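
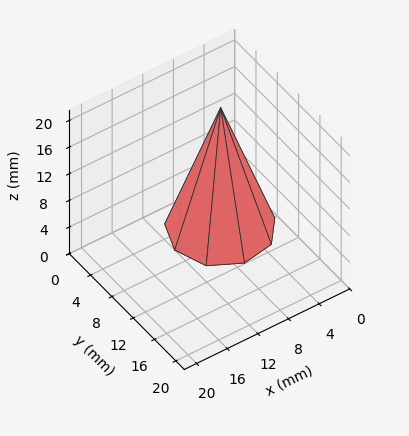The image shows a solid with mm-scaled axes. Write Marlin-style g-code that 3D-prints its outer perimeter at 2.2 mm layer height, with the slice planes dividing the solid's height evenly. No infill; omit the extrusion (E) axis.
Reading the render: the shape is a regular 9-sided pyramid, base circumscribed radius ≈ 6 mm, apex at z ≈ 18 mm (dimensions read to the nearest mm from the axis ticks). For the g-code, the solid's height is divided into equal slices at the stated Δz and each level perimeter traced with G1 moves after a G0 lift.

; perimeter-only toolpath
G21 ; units = mm
G90 ; absolute positioning
G28 ; home
; layer 1
G0 Z2.2
G0 X11.2 Y6.0
G1 X10.0 Y9.4
G1 X6.9 Y11.2
G1 X3.4 Y10.5
G1 X1.1 Y7.8
G1 X1.1 Y4.2
G1 X3.4 Y1.5
G1 X6.9 Y0.8
G1 X10.0 Y2.6
G1 X11.2 Y6.0
; layer 2
G0 Z4.5
G0 X10.5 Y6.0
G1 X9.4 Y8.9
G1 X6.8 Y10.4
G1 X3.8 Y9.9
G1 X1.8 Y7.6
G1 X1.8 Y4.4
G1 X3.8 Y2.1
G1 X6.8 Y1.6
G1 X9.4 Y3.1
G1 X10.5 Y6.0
; layer 3
G0 Z6.8
G0 X9.8 Y6.0
G1 X8.9 Y8.4
G1 X6.6 Y9.7
G1 X4.1 Y9.2
G1 X2.5 Y7.3
G1 X2.5 Y4.7
G1 X4.1 Y2.8
G1 X6.6 Y2.3
G1 X8.9 Y3.6
G1 X9.8 Y6.0
; layer 4
G0 Z9.0
G0 X9.0 Y6.0
G1 X8.3 Y8.0
G1 X6.5 Y8.9
G1 X4.5 Y8.6
G1 X3.2 Y7.0
G1 X3.2 Y5.0
G1 X4.5 Y3.4
G1 X6.5 Y3.0
G1 X8.3 Y4.0
G1 X9.0 Y6.0
; layer 5
G0 Z11.2
G0 X8.2 Y6.0
G1 X7.7 Y7.5
G1 X6.4 Y8.2
G1 X4.9 Y7.9
G1 X3.9 Y6.8
G1 X3.9 Y5.2
G1 X4.9 Y4.0
G1 X6.4 Y3.8
G1 X7.7 Y4.5
G1 X8.2 Y6.0
; layer 6
G0 Z13.5
G0 X7.5 Y6.0
G1 X7.2 Y7.0
G1 X6.2 Y7.5
G1 X5.2 Y7.3
G1 X4.6 Y6.5
G1 X4.6 Y5.5
G1 X5.2 Y4.7
G1 X6.2 Y4.5
G1 X7.2 Y5.0
G1 X7.5 Y6.0
; layer 7
G0 Z15.8
G0 X6.8 Y6.0
G1 X6.6 Y6.5
G1 X6.1 Y6.7
G1 X5.6 Y6.7
G1 X5.3 Y6.3
G1 X5.3 Y5.7
G1 X5.6 Y5.3
G1 X6.1 Y5.3
G1 X6.6 Y5.5
G1 X6.8 Y6.0
M2 ; end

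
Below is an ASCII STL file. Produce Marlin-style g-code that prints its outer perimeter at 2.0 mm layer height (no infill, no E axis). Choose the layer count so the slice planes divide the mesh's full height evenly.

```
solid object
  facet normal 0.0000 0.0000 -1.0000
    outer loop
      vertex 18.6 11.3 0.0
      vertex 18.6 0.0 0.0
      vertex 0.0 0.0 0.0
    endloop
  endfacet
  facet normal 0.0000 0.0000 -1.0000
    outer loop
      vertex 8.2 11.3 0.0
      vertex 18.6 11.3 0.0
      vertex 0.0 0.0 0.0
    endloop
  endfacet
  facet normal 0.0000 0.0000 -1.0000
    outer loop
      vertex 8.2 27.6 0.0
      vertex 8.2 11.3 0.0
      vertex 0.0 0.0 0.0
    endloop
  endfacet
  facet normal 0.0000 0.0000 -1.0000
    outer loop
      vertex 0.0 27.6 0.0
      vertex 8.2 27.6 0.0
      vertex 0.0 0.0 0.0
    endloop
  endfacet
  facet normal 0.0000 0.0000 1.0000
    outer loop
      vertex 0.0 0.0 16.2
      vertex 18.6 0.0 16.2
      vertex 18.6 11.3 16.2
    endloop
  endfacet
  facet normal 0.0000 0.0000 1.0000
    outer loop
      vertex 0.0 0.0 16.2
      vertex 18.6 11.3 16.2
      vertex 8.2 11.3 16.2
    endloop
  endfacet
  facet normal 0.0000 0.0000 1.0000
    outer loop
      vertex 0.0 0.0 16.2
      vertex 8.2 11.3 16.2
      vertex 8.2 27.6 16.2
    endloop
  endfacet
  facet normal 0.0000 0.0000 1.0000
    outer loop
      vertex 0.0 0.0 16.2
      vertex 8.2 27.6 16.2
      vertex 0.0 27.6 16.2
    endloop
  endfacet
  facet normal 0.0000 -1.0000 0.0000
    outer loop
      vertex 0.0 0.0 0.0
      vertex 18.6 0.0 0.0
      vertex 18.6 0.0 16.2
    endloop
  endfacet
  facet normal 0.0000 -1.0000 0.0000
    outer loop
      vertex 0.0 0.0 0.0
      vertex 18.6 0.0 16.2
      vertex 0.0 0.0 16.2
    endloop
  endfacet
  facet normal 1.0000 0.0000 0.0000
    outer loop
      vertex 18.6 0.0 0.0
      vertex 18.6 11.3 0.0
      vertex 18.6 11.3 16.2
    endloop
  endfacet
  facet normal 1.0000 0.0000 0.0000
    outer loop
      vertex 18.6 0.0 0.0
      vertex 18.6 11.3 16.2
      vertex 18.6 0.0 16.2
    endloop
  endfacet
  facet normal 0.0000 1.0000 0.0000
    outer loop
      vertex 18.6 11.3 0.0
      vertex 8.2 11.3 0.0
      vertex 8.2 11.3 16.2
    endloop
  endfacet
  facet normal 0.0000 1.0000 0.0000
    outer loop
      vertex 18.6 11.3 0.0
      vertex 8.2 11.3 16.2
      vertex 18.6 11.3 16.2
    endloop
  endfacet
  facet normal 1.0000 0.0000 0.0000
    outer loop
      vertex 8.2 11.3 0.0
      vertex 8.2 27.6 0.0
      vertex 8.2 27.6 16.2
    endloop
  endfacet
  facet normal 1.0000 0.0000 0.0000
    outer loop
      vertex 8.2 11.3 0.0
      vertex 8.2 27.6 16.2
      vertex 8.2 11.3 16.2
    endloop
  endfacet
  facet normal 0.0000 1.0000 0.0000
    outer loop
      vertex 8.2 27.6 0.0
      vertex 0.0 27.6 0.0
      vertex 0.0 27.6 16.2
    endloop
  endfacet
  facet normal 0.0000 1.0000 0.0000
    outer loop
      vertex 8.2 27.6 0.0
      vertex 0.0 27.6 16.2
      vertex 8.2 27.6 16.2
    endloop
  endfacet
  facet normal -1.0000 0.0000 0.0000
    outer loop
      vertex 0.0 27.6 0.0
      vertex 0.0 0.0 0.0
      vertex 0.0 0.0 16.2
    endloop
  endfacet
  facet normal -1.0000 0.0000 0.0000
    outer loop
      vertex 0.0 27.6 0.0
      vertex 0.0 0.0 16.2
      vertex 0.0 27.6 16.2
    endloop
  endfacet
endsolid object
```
; perimeter-only toolpath
G21 ; units = mm
G90 ; absolute positioning
G28 ; home
; layer 1
G0 Z2.0
G0 X0.0 Y0.0
G1 X18.6 Y0.0
G1 X18.6 Y11.3
G1 X8.2 Y11.3
G1 X8.2 Y27.6
G1 X0.0 Y27.6
G1 X0.0 Y0.0
; layer 2
G0 Z4.0
G0 X0.0 Y0.0
G1 X18.6 Y0.0
G1 X18.6 Y11.3
G1 X8.2 Y11.3
G1 X8.2 Y27.6
G1 X0.0 Y27.6
G1 X0.0 Y0.0
; layer 3
G0 Z6.1
G0 X0.0 Y0.0
G1 X18.6 Y0.0
G1 X18.6 Y11.3
G1 X8.2 Y11.3
G1 X8.2 Y27.6
G1 X0.0 Y27.6
G1 X0.0 Y0.0
; layer 4
G0 Z8.1
G0 X0.0 Y0.0
G1 X18.6 Y0.0
G1 X18.6 Y11.3
G1 X8.2 Y11.3
G1 X8.2 Y27.6
G1 X0.0 Y27.6
G1 X0.0 Y0.0
; layer 5
G0 Z10.1
G0 X0.0 Y0.0
G1 X18.6 Y0.0
G1 X18.6 Y11.3
G1 X8.2 Y11.3
G1 X8.2 Y27.6
G1 X0.0 Y27.6
G1 X0.0 Y0.0
; layer 6
G0 Z12.1
G0 X0.0 Y0.0
G1 X18.6 Y0.0
G1 X18.6 Y11.3
G1 X8.2 Y11.3
G1 X8.2 Y27.6
G1 X0.0 Y27.6
G1 X0.0 Y0.0
; layer 7
G0 Z14.2
G0 X0.0 Y0.0
G1 X18.6 Y0.0
G1 X18.6 Y11.3
G1 X8.2 Y11.3
G1 X8.2 Y27.6
G1 X0.0 Y27.6
G1 X0.0 Y0.0
; layer 8
G0 Z16.2
G0 X0.0 Y0.0
G1 X18.6 Y0.0
G1 X18.6 Y11.3
G1 X8.2 Y11.3
G1 X8.2 Y27.6
G1 X0.0 Y27.6
G1 X0.0 Y0.0
M2 ; end

The solid is an L-shaped prism: outer 18.6 × 27.6 mm, arm thicknesses ≈ 11.3 mm (horizontal) and 8.2 mm (vertical), extruded 16.2 mm in z. Slicing at Δz = 2.0 mm — 8 equal slices spanning the solid's height, so layer i sits at z = i·h/8 — gives 8 non-empty perimeters. Each is a 6-segment closed polygon; G0 lifts to the layer z and rapids to the start vertex, then G1 traces the edges.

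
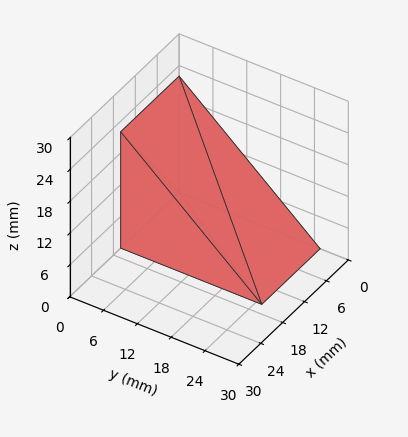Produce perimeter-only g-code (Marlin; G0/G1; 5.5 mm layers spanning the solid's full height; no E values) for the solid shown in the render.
Reading the render: the shape is a wedge (ramp): 16 × 25 mm base, rising to 22 mm along the y=0 edge and sloping linearly to z=0 at y=25 (dimensions read to the nearest mm from the axis ticks). For the g-code, the solid's height is divided into equal slices at the stated Δz and each level perimeter traced with G1 moves after a G0 lift.

; perimeter-only toolpath
G21 ; units = mm
G90 ; absolute positioning
G28 ; home
; layer 1
G0 Z5.5
G0 X0.0 Y0.0
G1 X16.0 Y0.0
G1 X16.0 Y18.8
G1 X0.0 Y18.8
G1 X0.0 Y0.0
; layer 2
G0 Z11.0
G0 X0.0 Y0.0
G1 X16.0 Y0.0
G1 X16.0 Y12.5
G1 X0.0 Y12.5
G1 X0.0 Y0.0
; layer 3
G0 Z16.5
G0 X0.0 Y0.0
G1 X16.0 Y0.0
G1 X16.0 Y6.2
G1 X0.0 Y6.2
G1 X0.0 Y0.0
M2 ; end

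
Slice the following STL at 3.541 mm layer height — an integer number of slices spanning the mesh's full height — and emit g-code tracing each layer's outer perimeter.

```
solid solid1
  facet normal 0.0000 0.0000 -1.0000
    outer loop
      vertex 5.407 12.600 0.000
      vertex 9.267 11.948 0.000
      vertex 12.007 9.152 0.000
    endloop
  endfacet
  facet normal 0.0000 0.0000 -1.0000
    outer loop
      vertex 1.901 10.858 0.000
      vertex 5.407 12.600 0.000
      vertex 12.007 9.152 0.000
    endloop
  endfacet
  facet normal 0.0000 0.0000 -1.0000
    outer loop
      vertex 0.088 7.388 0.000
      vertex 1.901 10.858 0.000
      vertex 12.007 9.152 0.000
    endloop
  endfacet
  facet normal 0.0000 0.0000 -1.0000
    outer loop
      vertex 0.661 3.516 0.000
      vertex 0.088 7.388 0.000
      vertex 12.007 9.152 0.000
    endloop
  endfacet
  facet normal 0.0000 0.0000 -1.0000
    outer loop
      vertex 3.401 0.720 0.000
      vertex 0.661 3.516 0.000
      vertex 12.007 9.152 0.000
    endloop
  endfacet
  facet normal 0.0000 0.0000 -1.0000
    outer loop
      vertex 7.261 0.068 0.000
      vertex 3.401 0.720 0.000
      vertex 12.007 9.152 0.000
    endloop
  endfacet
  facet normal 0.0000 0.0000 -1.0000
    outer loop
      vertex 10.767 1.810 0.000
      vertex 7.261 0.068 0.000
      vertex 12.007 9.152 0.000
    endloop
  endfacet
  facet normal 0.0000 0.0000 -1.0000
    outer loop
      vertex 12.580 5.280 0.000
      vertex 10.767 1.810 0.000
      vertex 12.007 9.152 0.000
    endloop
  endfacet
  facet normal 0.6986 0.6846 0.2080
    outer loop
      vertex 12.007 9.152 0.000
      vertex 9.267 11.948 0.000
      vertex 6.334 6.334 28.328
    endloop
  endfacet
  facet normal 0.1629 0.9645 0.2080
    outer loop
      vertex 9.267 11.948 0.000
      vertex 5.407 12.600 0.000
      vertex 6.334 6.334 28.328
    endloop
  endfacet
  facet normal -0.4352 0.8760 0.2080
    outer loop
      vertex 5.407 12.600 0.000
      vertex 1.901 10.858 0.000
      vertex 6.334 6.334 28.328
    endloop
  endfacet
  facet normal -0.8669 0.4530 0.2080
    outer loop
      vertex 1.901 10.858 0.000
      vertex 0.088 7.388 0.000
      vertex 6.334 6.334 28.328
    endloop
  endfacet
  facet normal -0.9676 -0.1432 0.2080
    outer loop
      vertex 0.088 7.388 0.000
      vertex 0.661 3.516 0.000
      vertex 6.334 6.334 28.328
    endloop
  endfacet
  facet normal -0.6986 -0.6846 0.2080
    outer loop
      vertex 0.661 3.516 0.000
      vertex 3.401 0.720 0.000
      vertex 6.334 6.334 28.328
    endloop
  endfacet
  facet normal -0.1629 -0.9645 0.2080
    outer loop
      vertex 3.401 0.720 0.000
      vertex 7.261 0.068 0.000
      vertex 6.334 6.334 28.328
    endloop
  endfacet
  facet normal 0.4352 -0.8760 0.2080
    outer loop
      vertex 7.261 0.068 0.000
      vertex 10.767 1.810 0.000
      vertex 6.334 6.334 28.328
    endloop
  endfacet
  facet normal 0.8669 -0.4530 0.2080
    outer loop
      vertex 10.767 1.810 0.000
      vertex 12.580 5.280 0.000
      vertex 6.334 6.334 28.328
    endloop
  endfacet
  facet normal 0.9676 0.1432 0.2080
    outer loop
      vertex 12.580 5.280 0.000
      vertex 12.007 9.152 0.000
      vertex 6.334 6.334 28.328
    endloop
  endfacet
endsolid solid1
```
; perimeter-only toolpath
G21 ; units = mm
G90 ; absolute positioning
G28 ; home
; layer 1
G0 Z3.541
G0 X11.298 Y8.800
G1 X8.900 Y11.246
G1 X5.523 Y11.817
G1 X2.455 Y10.293
G1 X0.869 Y7.256
G1 X1.370 Y3.868
G1 X3.768 Y1.422
G1 X7.145 Y0.851
G1 X10.213 Y2.375
G1 X11.799 Y5.412
G1 X11.298 Y8.800
; layer 2
G0 Z7.082
G0 X10.589 Y8.447
G1 X8.534 Y10.544
G1 X5.639 Y11.034
G1 X3.009 Y9.727
G1 X1.649 Y7.125
G1 X2.079 Y4.220
G1 X4.134 Y2.123
G1 X7.029 Y1.634
G1 X9.659 Y2.941
G1 X11.018 Y5.543
G1 X10.589 Y8.447
; layer 3
G0 Z10.623
G0 X9.880 Y8.095
G1 X8.167 Y9.843
G1 X5.755 Y10.250
G1 X3.563 Y9.162
G1 X2.430 Y6.993
G1 X2.788 Y4.573
G1 X4.501 Y2.825
G1 X6.913 Y2.418
G1 X9.105 Y3.506
G1 X10.238 Y5.675
G1 X9.880 Y8.095
; layer 4
G0 Z14.164
G0 X9.171 Y7.743
G1 X7.800 Y9.141
G1 X5.870 Y9.467
G1 X4.117 Y8.596
G1 X3.211 Y6.861
G1 X3.497 Y4.925
G1 X4.867 Y3.527
G1 X6.797 Y3.201
G1 X8.550 Y4.072
G1 X9.457 Y5.807
G1 X9.171 Y7.743
; layer 5
G0 Z17.705
G0 X8.461 Y7.391
G1 X7.434 Y8.439
G1 X5.986 Y8.684
G1 X4.672 Y8.030
G1 X3.992 Y6.729
G1 X4.207 Y5.277
G1 X5.234 Y4.229
G1 X6.682 Y3.984
G1 X7.996 Y4.637
G1 X8.676 Y5.939
G1 X8.461 Y7.391
; layer 6
G0 Z21.246
G0 X7.752 Y7.038
G1 X7.067 Y7.737
G1 X6.102 Y7.900
G1 X5.226 Y7.465
G1 X4.772 Y6.598
G1 X4.916 Y5.630
G1 X5.601 Y4.930
G1 X6.566 Y4.768
G1 X7.442 Y5.203
G1 X7.896 Y6.071
G1 X7.752 Y7.038
; layer 7
G0 Z24.787
G0 X7.043 Y6.686
G1 X6.701 Y7.036
G1 X6.218 Y7.117
G1 X5.780 Y6.899
G1 X5.553 Y6.466
G1 X5.625 Y5.982
G1 X5.967 Y5.632
G1 X6.450 Y5.551
G1 X6.888 Y5.768
G1 X7.115 Y6.202
G1 X7.043 Y6.686
M2 ; end

The solid is a regular 10-sided pyramid, base circumscribed radius ≈ 6.33 mm, apex at z ≈ 28.3 mm. Slicing at Δz = 3.541 mm — 8 equal slices spanning the solid's height, so layer i sits at z = i·h/8 — gives 7 non-empty perimeters. Each is a 10-segment closed polygon; G0 lifts to the layer z and rapids to the start vertex, then G1 traces the edges. The cross-section shrinks linearly with z (the slice at the apex is degenerate and omitted).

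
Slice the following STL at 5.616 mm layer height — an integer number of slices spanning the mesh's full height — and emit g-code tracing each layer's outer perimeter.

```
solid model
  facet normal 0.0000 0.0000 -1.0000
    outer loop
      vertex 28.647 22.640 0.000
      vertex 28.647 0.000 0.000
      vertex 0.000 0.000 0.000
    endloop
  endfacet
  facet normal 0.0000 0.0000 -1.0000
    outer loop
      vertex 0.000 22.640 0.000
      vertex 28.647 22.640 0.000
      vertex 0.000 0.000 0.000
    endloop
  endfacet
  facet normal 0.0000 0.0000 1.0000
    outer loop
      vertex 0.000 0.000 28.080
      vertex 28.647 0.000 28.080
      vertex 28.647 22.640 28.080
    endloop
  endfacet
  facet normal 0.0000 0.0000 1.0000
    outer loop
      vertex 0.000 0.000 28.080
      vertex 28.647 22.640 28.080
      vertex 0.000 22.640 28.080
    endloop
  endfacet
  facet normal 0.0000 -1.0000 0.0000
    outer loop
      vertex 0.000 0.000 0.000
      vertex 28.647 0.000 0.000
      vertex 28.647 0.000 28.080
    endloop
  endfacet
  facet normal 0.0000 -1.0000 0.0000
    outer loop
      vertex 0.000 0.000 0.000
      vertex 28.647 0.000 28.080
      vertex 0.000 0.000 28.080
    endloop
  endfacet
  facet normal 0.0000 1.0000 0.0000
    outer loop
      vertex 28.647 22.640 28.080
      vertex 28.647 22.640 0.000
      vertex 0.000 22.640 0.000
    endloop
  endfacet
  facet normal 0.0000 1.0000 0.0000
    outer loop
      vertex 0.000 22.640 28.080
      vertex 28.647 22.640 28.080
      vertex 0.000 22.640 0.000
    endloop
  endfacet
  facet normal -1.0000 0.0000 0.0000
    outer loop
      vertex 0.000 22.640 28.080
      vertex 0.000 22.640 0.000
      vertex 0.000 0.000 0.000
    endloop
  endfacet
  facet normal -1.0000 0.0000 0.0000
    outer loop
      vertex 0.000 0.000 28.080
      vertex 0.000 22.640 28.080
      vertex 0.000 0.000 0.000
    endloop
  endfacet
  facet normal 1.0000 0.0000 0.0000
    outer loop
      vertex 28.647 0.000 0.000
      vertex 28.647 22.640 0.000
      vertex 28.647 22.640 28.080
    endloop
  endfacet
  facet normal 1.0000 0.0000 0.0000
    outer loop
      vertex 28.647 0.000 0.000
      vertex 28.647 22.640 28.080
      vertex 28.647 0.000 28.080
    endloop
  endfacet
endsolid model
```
; perimeter-only toolpath
G21 ; units = mm
G90 ; absolute positioning
G28 ; home
; layer 1
G0 Z5.616
G0 X0.000 Y0.000
G1 X28.647 Y0.000
G1 X28.647 Y22.640
G1 X0.000 Y22.640
G1 X0.000 Y0.000
; layer 2
G0 Z11.232
G0 X0.000 Y0.000
G1 X28.647 Y0.000
G1 X28.647 Y22.640
G1 X0.000 Y22.640
G1 X0.000 Y0.000
; layer 3
G0 Z16.848
G0 X0.000 Y0.000
G1 X28.647 Y0.000
G1 X28.647 Y22.640
G1 X0.000 Y22.640
G1 X0.000 Y0.000
; layer 4
G0 Z22.464
G0 X0.000 Y0.000
G1 X28.647 Y0.000
G1 X28.647 Y22.640
G1 X0.000 Y22.640
G1 X0.000 Y0.000
; layer 5
G0 Z28.080
G0 X0.000 Y0.000
G1 X28.647 Y0.000
G1 X28.647 Y22.640
G1 X0.000 Y22.640
G1 X0.000 Y0.000
M2 ; end

The solid is a rectangular box, roughly 28.6 × 22.6 mm footprint and 28.1 mm tall. Slicing at Δz = 5.616 mm — 5 equal slices spanning the solid's height, so layer i sits at z = i·h/5 — gives 5 non-empty perimeters. Each is a 4-segment closed polygon; G0 lifts to the layer z and rapids to the start vertex, then G1 traces the edges.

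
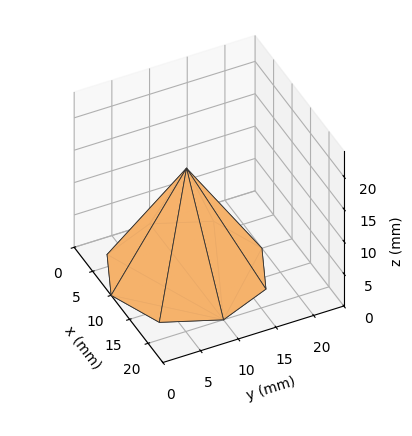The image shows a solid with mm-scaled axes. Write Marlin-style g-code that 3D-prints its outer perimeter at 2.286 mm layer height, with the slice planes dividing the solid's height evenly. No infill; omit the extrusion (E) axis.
Reading the render: the shape is a regular 8-sided pyramid, base circumscribed radius ≈ 10 mm, apex at z ≈ 16 mm (dimensions read to the nearest mm from the axis ticks). For the g-code, the solid's height is divided into equal slices at the stated Δz and each level perimeter traced with G1 moves after a G0 lift.

; perimeter-only toolpath
G21 ; units = mm
G90 ; absolute positioning
G28 ; home
; layer 1
G0 Z2.286
G0 X18.571 Y10.000
G1 X16.061 Y16.061
G1 X10.000 Y18.571
G1 X3.939 Y16.061
G1 X1.429 Y10.000
G1 X3.939 Y3.939
G1 X10.000 Y1.429
G1 X16.061 Y3.939
G1 X18.571 Y10.000
; layer 2
G0 Z4.571
G0 X17.143 Y10.000
G1 X15.051 Y15.051
G1 X10.000 Y17.143
G1 X4.949 Y15.051
G1 X2.857 Y10.000
G1 X4.949 Y4.949
G1 X10.000 Y2.857
G1 X15.051 Y4.949
G1 X17.143 Y10.000
; layer 3
G0 Z6.857
G0 X15.714 Y10.000
G1 X14.041 Y14.041
G1 X10.000 Y15.714
G1 X5.959 Y14.041
G1 X4.286 Y10.000
G1 X5.959 Y5.959
G1 X10.000 Y4.286
G1 X14.041 Y5.959
G1 X15.714 Y10.000
; layer 4
G0 Z9.143
G0 X14.286 Y10.000
G1 X13.030 Y13.030
G1 X10.000 Y14.286
G1 X6.970 Y13.030
G1 X5.714 Y10.000
G1 X6.970 Y6.970
G1 X10.000 Y5.714
G1 X13.030 Y6.970
G1 X14.286 Y10.000
; layer 5
G0 Z11.429
G0 X12.857 Y10.000
G1 X12.020 Y12.020
G1 X10.000 Y12.857
G1 X7.980 Y12.020
G1 X7.143 Y10.000
G1 X7.980 Y7.980
G1 X10.000 Y7.143
G1 X12.020 Y7.980
G1 X12.857 Y10.000
; layer 6
G0 Z13.714
G0 X11.429 Y10.000
G1 X11.010 Y11.010
G1 X10.000 Y11.429
G1 X8.990 Y11.010
G1 X8.571 Y10.000
G1 X8.990 Y8.990
G1 X10.000 Y8.571
G1 X11.010 Y8.990
G1 X11.429 Y10.000
M2 ; end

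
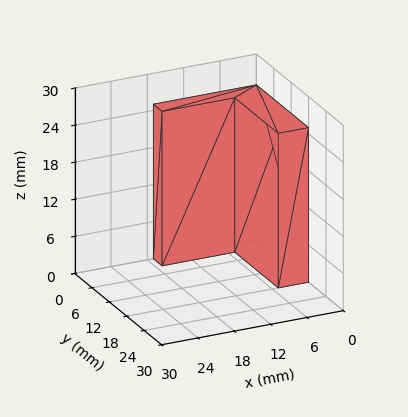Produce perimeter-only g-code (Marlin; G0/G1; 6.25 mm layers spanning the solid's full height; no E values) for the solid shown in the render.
Reading the render: the shape is an L-shaped prism: outer 17 × 18 mm, arm thicknesses ≈ 3 mm (horizontal) and 5 mm (vertical), extruded 25 mm in z (dimensions read to the nearest mm from the axis ticks). For the g-code, the solid's height is divided into equal slices at the stated Δz and each level perimeter traced with G1 moves after a G0 lift.

; perimeter-only toolpath
G21 ; units = mm
G90 ; absolute positioning
G28 ; home
; layer 1
G0 Z6.25
G0 X0.00 Y0.00
G1 X17.00 Y0.00
G1 X17.00 Y3.00
G1 X5.00 Y3.00
G1 X5.00 Y18.00
G1 X0.00 Y18.00
G1 X0.00 Y0.00
; layer 2
G0 Z12.50
G0 X0.00 Y0.00
G1 X17.00 Y0.00
G1 X17.00 Y3.00
G1 X5.00 Y3.00
G1 X5.00 Y18.00
G1 X0.00 Y18.00
G1 X0.00 Y0.00
; layer 3
G0 Z18.75
G0 X0.00 Y0.00
G1 X17.00 Y0.00
G1 X17.00 Y3.00
G1 X5.00 Y3.00
G1 X5.00 Y18.00
G1 X0.00 Y18.00
G1 X0.00 Y0.00
; layer 4
G0 Z25.00
G0 X0.00 Y0.00
G1 X17.00 Y0.00
G1 X17.00 Y3.00
G1 X5.00 Y3.00
G1 X5.00 Y18.00
G1 X0.00 Y18.00
G1 X0.00 Y0.00
M2 ; end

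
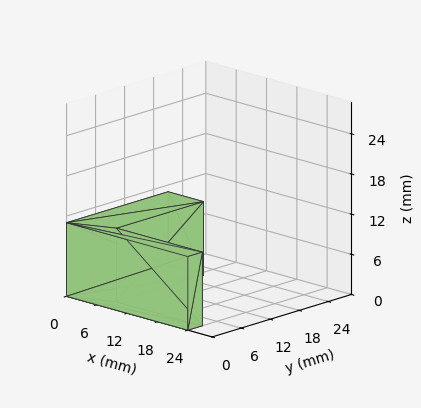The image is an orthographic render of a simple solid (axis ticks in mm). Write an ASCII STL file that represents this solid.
Reading the render: the shape is an L-shaped prism: outer 24 × 21 mm, arm thicknesses ≈ 3 mm (horizontal) and 7 mm (vertical), extruded 11 mm in z (dimensions read to the nearest mm from the axis ticks). For the STL, each face is triangulated and given an outward normal.

solid part
  facet normal 0.0000 0.0000 -1.0000
    outer loop
      vertex 24.0 3.0 0.0
      vertex 24.0 0.0 0.0
      vertex 0.0 0.0 0.0
    endloop
  endfacet
  facet normal 0.0000 0.0000 -1.0000
    outer loop
      vertex 7.0 3.0 0.0
      vertex 24.0 3.0 0.0
      vertex 0.0 0.0 0.0
    endloop
  endfacet
  facet normal 0.0000 0.0000 -1.0000
    outer loop
      vertex 7.0 21.0 0.0
      vertex 7.0 3.0 0.0
      vertex 0.0 0.0 0.0
    endloop
  endfacet
  facet normal 0.0000 0.0000 -1.0000
    outer loop
      vertex 0.0 21.0 0.0
      vertex 7.0 21.0 0.0
      vertex 0.0 0.0 0.0
    endloop
  endfacet
  facet normal 0.0000 0.0000 1.0000
    outer loop
      vertex 0.0 0.0 11.0
      vertex 24.0 0.0 11.0
      vertex 24.0 3.0 11.0
    endloop
  endfacet
  facet normal 0.0000 0.0000 1.0000
    outer loop
      vertex 0.0 0.0 11.0
      vertex 24.0 3.0 11.0
      vertex 7.0 3.0 11.0
    endloop
  endfacet
  facet normal 0.0000 0.0000 1.0000
    outer loop
      vertex 0.0 0.0 11.0
      vertex 7.0 3.0 11.0
      vertex 7.0 21.0 11.0
    endloop
  endfacet
  facet normal 0.0000 0.0000 1.0000
    outer loop
      vertex 0.0 0.0 11.0
      vertex 7.0 21.0 11.0
      vertex 0.0 21.0 11.0
    endloop
  endfacet
  facet normal 0.0000 -1.0000 0.0000
    outer loop
      vertex 0.0 0.0 0.0
      vertex 24.0 0.0 0.0
      vertex 24.0 0.0 11.0
    endloop
  endfacet
  facet normal 0.0000 -1.0000 0.0000
    outer loop
      vertex 0.0 0.0 0.0
      vertex 24.0 0.0 11.0
      vertex 0.0 0.0 11.0
    endloop
  endfacet
  facet normal 1.0000 0.0000 0.0000
    outer loop
      vertex 24.0 0.0 0.0
      vertex 24.0 3.0 0.0
      vertex 24.0 3.0 11.0
    endloop
  endfacet
  facet normal 1.0000 0.0000 0.0000
    outer loop
      vertex 24.0 0.0 0.0
      vertex 24.0 3.0 11.0
      vertex 24.0 0.0 11.0
    endloop
  endfacet
  facet normal 0.0000 1.0000 0.0000
    outer loop
      vertex 24.0 3.0 0.0
      vertex 7.0 3.0 0.0
      vertex 7.0 3.0 11.0
    endloop
  endfacet
  facet normal 0.0000 1.0000 0.0000
    outer loop
      vertex 24.0 3.0 0.0
      vertex 7.0 3.0 11.0
      vertex 24.0 3.0 11.0
    endloop
  endfacet
  facet normal 1.0000 0.0000 0.0000
    outer loop
      vertex 7.0 3.0 0.0
      vertex 7.0 21.0 0.0
      vertex 7.0 21.0 11.0
    endloop
  endfacet
  facet normal 1.0000 0.0000 0.0000
    outer loop
      vertex 7.0 3.0 0.0
      vertex 7.0 21.0 11.0
      vertex 7.0 3.0 11.0
    endloop
  endfacet
  facet normal 0.0000 1.0000 0.0000
    outer loop
      vertex 7.0 21.0 0.0
      vertex 0.0 21.0 0.0
      vertex 0.0 21.0 11.0
    endloop
  endfacet
  facet normal 0.0000 1.0000 0.0000
    outer loop
      vertex 7.0 21.0 0.0
      vertex 0.0 21.0 11.0
      vertex 7.0 21.0 11.0
    endloop
  endfacet
  facet normal -1.0000 0.0000 0.0000
    outer loop
      vertex 0.0 21.0 0.0
      vertex 0.0 0.0 0.0
      vertex 0.0 0.0 11.0
    endloop
  endfacet
  facet normal -1.0000 0.0000 0.0000
    outer loop
      vertex 0.0 21.0 0.0
      vertex 0.0 0.0 11.0
      vertex 0.0 21.0 11.0
    endloop
  endfacet
endsolid part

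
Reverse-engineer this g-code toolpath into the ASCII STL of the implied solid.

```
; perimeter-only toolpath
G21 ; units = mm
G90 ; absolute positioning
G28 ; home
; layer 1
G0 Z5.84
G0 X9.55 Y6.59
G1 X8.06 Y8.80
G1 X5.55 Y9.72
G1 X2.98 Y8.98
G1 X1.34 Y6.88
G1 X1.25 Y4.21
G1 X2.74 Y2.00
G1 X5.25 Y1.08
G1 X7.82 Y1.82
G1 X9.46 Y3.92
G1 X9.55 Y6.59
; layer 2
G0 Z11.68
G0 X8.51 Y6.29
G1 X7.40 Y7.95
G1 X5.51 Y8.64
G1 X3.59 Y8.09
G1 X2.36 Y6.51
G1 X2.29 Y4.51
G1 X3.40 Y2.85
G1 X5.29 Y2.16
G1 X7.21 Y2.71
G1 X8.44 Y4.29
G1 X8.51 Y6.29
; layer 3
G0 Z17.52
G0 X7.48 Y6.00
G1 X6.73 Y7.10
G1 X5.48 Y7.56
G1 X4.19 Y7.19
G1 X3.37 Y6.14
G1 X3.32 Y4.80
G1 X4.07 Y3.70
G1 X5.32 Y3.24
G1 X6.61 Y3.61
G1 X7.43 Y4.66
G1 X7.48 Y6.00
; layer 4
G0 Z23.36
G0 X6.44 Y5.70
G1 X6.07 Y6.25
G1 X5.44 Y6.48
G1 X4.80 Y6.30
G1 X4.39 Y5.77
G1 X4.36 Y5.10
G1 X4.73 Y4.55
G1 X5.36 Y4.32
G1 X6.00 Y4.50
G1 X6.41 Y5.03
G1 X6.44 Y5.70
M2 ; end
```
solid part
  facet normal 0.0000 0.0000 -1.0000
    outer loop
      vertex 5.59 10.80 0.00
      vertex 8.73 9.65 0.00
      vertex 10.59 6.89 0.00
    endloop
  endfacet
  facet normal 0.0000 0.0000 -1.0000
    outer loop
      vertex 2.38 9.88 0.00
      vertex 5.59 10.80 0.00
      vertex 10.59 6.89 0.00
    endloop
  endfacet
  facet normal 0.0000 0.0000 -1.0000
    outer loop
      vertex 0.33 7.25 0.00
      vertex 2.38 9.88 0.00
      vertex 10.59 6.89 0.00
    endloop
  endfacet
  facet normal 0.0000 0.0000 -1.0000
    outer loop
      vertex 0.21 3.91 0.00
      vertex 0.33 7.25 0.00
      vertex 10.59 6.89 0.00
    endloop
  endfacet
  facet normal 0.0000 0.0000 -1.0000
    outer loop
      vertex 2.07 1.15 0.00
      vertex 0.21 3.91 0.00
      vertex 10.59 6.89 0.00
    endloop
  endfacet
  facet normal 0.0000 0.0000 -1.0000
    outer loop
      vertex 5.21 0.00 0.00
      vertex 2.07 1.15 0.00
      vertex 10.59 6.89 0.00
    endloop
  endfacet
  facet normal 0.0000 0.0000 -1.0000
    outer loop
      vertex 8.42 0.92 0.00
      vertex 5.21 0.00 0.00
      vertex 10.59 6.89 0.00
    endloop
  endfacet
  facet normal 0.0000 0.0000 -1.0000
    outer loop
      vertex 10.47 3.55 0.00
      vertex 8.42 0.92 0.00
      vertex 10.59 6.89 0.00
    endloop
  endfacet
  facet normal 0.8167 0.5504 0.1733
    outer loop
      vertex 10.59 6.89 0.00
      vertex 8.73 9.65 0.00
      vertex 5.40 5.40 29.20
    endloop
  endfacet
  facet normal 0.3387 0.9248 0.1732
    outer loop
      vertex 8.73 9.65 0.00
      vertex 5.59 10.80 0.00
      vertex 5.40 5.40 29.20
    endloop
  endfacet
  facet normal -0.2713 0.9467 0.1733
    outer loop
      vertex 5.59 10.80 0.00
      vertex 2.38 9.88 0.00
      vertex 5.40 5.40 29.20
    endloop
  endfacet
  facet normal -0.7768 0.6055 0.1732
    outer loop
      vertex 2.38 9.88 0.00
      vertex 0.33 7.25 0.00
      vertex 5.40 5.40 29.20
    endloop
  endfacet
  facet normal -0.9843 0.0354 0.1731
    outer loop
      vertex 0.33 7.25 0.00
      vertex 0.21 3.91 0.00
      vertex 5.40 5.40 29.20
    endloop
  endfacet
  facet normal -0.8167 -0.5504 0.1733
    outer loop
      vertex 0.21 3.91 0.00
      vertex 2.07 1.15 0.00
      vertex 5.40 5.40 29.20
    endloop
  endfacet
  facet normal -0.3387 -0.9248 0.1732
    outer loop
      vertex 2.07 1.15 0.00
      vertex 5.21 0.00 0.00
      vertex 5.40 5.40 29.20
    endloop
  endfacet
  facet normal 0.2713 -0.9467 0.1733
    outer loop
      vertex 5.21 0.00 0.00
      vertex 8.42 0.92 0.00
      vertex 5.40 5.40 29.20
    endloop
  endfacet
  facet normal 0.7768 -0.6055 0.1732
    outer loop
      vertex 8.42 0.92 0.00
      vertex 10.47 3.55 0.00
      vertex 5.40 5.40 29.20
    endloop
  endfacet
  facet normal 0.9843 -0.0354 0.1731
    outer loop
      vertex 10.47 3.55 0.00
      vertex 10.59 6.89 0.00
      vertex 5.40 5.40 29.20
    endloop
  endfacet
endsolid part

The G0 Z moves step by Δz≈5.84 mm. The G1 loops shrink linearly with z, so the solid tapers from its base footprint up to z≈29.2. Closing with a flat bottom cap and the tapered top and triangulating gives 18 facets — a regular 10-sided pyramid, base circumscribed radius ≈ 5.4 mm, apex at z ≈ 29.2 mm.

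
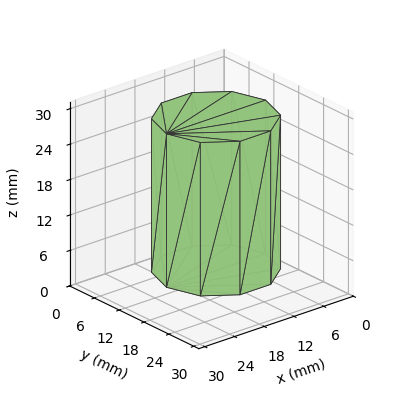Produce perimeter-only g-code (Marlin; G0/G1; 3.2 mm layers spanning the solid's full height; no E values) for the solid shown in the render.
Reading the render: the shape is a regular 10-sided prism (a cylinder approximated with 10 flat sides), circumscribed radius ≈ 10 mm, height ≈ 26 mm (dimensions read to the nearest mm from the axis ticks). For the g-code, the solid's height is divided into equal slices at the stated Δz and each level perimeter traced with G1 moves after a G0 lift.

; perimeter-only toolpath
G21 ; units = mm
G90 ; absolute positioning
G28 ; home
; layer 1
G0 Z3.2
G0 X20.0 Y10.0
G1 X18.1 Y15.9
G1 X13.1 Y19.5
G1 X6.9 Y19.5
G1 X1.9 Y15.9
G1 X0.0 Y10.0
G1 X1.9 Y4.1
G1 X6.9 Y0.5
G1 X13.1 Y0.5
G1 X18.1 Y4.1
G1 X20.0 Y10.0
; layer 2
G0 Z6.5
G0 X20.0 Y10.0
G1 X18.1 Y15.9
G1 X13.1 Y19.5
G1 X6.9 Y19.5
G1 X1.9 Y15.9
G1 X0.0 Y10.0
G1 X1.9 Y4.1
G1 X6.9 Y0.5
G1 X13.1 Y0.5
G1 X18.1 Y4.1
G1 X20.0 Y10.0
; layer 3
G0 Z9.8
G0 X20.0 Y10.0
G1 X18.1 Y15.9
G1 X13.1 Y19.5
G1 X6.9 Y19.5
G1 X1.9 Y15.9
G1 X0.0 Y10.0
G1 X1.9 Y4.1
G1 X6.9 Y0.5
G1 X13.1 Y0.5
G1 X18.1 Y4.1
G1 X20.0 Y10.0
; layer 4
G0 Z13.0
G0 X20.0 Y10.0
G1 X18.1 Y15.9
G1 X13.1 Y19.5
G1 X6.9 Y19.5
G1 X1.9 Y15.9
G1 X0.0 Y10.0
G1 X1.9 Y4.1
G1 X6.9 Y0.5
G1 X13.1 Y0.5
G1 X18.1 Y4.1
G1 X20.0 Y10.0
; layer 5
G0 Z16.2
G0 X20.0 Y10.0
G1 X18.1 Y15.9
G1 X13.1 Y19.5
G1 X6.9 Y19.5
G1 X1.9 Y15.9
G1 X0.0 Y10.0
G1 X1.9 Y4.1
G1 X6.9 Y0.5
G1 X13.1 Y0.5
G1 X18.1 Y4.1
G1 X20.0 Y10.0
; layer 6
G0 Z19.5
G0 X20.0 Y10.0
G1 X18.1 Y15.9
G1 X13.1 Y19.5
G1 X6.9 Y19.5
G1 X1.9 Y15.9
G1 X0.0 Y10.0
G1 X1.9 Y4.1
G1 X6.9 Y0.5
G1 X13.1 Y0.5
G1 X18.1 Y4.1
G1 X20.0 Y10.0
; layer 7
G0 Z22.8
G0 X20.0 Y10.0
G1 X18.1 Y15.9
G1 X13.1 Y19.5
G1 X6.9 Y19.5
G1 X1.9 Y15.9
G1 X0.0 Y10.0
G1 X1.9 Y4.1
G1 X6.9 Y0.5
G1 X13.1 Y0.5
G1 X18.1 Y4.1
G1 X20.0 Y10.0
; layer 8
G0 Z26.0
G0 X20.0 Y10.0
G1 X18.1 Y15.9
G1 X13.1 Y19.5
G1 X6.9 Y19.5
G1 X1.9 Y15.9
G1 X0.0 Y10.0
G1 X1.9 Y4.1
G1 X6.9 Y0.5
G1 X13.1 Y0.5
G1 X18.1 Y4.1
G1 X20.0 Y10.0
M2 ; end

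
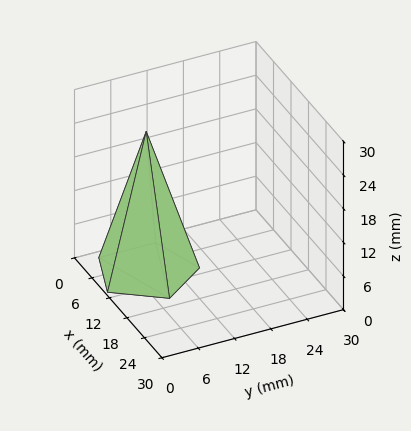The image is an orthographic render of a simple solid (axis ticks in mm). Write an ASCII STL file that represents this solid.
Reading the render: the shape is a regular 5-sided pyramid, base circumscribed radius ≈ 8 mm, apex at z ≈ 25 mm (dimensions read to the nearest mm from the axis ticks). For the STL, each face is triangulated and given an outward normal.

solid part
  facet normal 0.0000 0.0000 -1.0000
    outer loop
      vertex 1.5 12.7 0.0
      vertex 10.5 15.6 0.0
      vertex 16.0 8.0 0.0
    endloop
  endfacet
  facet normal 0.0000 0.0000 -1.0000
    outer loop
      vertex 1.5 3.3 0.0
      vertex 1.5 12.7 0.0
      vertex 16.0 8.0 0.0
    endloop
  endfacet
  facet normal 0.0000 0.0000 -1.0000
    outer loop
      vertex 10.5 0.4 0.0
      vertex 1.5 3.3 0.0
      vertex 16.0 8.0 0.0
    endloop
  endfacet
  facet normal 0.7842 0.5675 0.2509
    outer loop
      vertex 16.0 8.0 0.0
      vertex 10.5 15.6 0.0
      vertex 8.0 8.0 25.0
    endloop
  endfacet
  facet normal -0.2969 0.9215 0.2504
    outer loop
      vertex 10.5 15.6 0.0
      vertex 1.5 12.7 0.0
      vertex 8.0 8.0 25.0
    endloop
  endfacet
  facet normal -0.9678 0.0000 0.2516
    outer loop
      vertex 1.5 12.7 0.0
      vertex 1.5 3.3 0.0
      vertex 8.0 8.0 25.0
    endloop
  endfacet
  facet normal -0.2969 -0.9215 0.2504
    outer loop
      vertex 1.5 3.3 0.0
      vertex 10.5 0.4 0.0
      vertex 8.0 8.0 25.0
    endloop
  endfacet
  facet normal 0.7842 -0.5675 0.2509
    outer loop
      vertex 10.5 0.4 0.0
      vertex 16.0 8.0 0.0
      vertex 8.0 8.0 25.0
    endloop
  endfacet
endsolid part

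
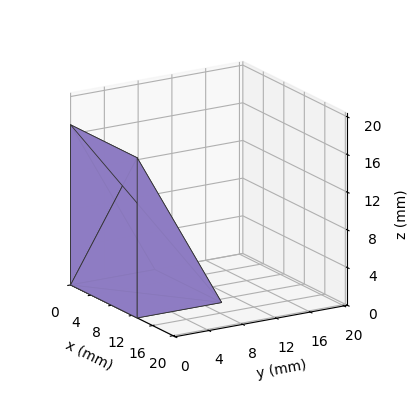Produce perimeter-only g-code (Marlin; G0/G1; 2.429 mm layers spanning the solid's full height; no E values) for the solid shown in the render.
Reading the render: the shape is a wedge (ramp): 13 × 10 mm base, rising to 17 mm along the y=0 edge and sloping linearly to z=0 at y=10 (dimensions read to the nearest mm from the axis ticks). For the g-code, the solid's height is divided into equal slices at the stated Δz and each level perimeter traced with G1 moves after a G0 lift.

; perimeter-only toolpath
G21 ; units = mm
G90 ; absolute positioning
G28 ; home
; layer 1
G0 Z2.429
G0 X0.000 Y0.000
G1 X13.000 Y0.000
G1 X13.000 Y8.571
G1 X0.000 Y8.571
G1 X0.000 Y0.000
; layer 2
G0 Z4.857
G0 X0.000 Y0.000
G1 X13.000 Y0.000
G1 X13.000 Y7.143
G1 X0.000 Y7.143
G1 X0.000 Y0.000
; layer 3
G0 Z7.286
G0 X0.000 Y0.000
G1 X13.000 Y0.000
G1 X13.000 Y5.714
G1 X0.000 Y5.714
G1 X0.000 Y0.000
; layer 4
G0 Z9.714
G0 X0.000 Y0.000
G1 X13.000 Y0.000
G1 X13.000 Y4.286
G1 X0.000 Y4.286
G1 X0.000 Y0.000
; layer 5
G0 Z12.143
G0 X0.000 Y0.000
G1 X13.000 Y0.000
G1 X13.000 Y2.857
G1 X0.000 Y2.857
G1 X0.000 Y0.000
; layer 6
G0 Z14.571
G0 X0.000 Y0.000
G1 X13.000 Y0.000
G1 X13.000 Y1.429
G1 X0.000 Y1.429
G1 X0.000 Y0.000
M2 ; end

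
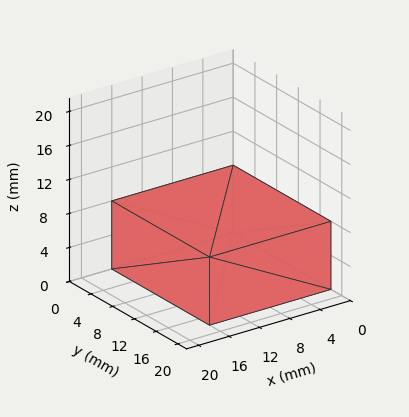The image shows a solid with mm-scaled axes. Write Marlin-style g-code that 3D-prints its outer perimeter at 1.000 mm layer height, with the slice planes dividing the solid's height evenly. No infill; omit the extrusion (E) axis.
Reading the render: the shape is a rectangular box, roughly 16 × 18 mm footprint and 8 mm tall (dimensions read to the nearest mm from the axis ticks). For the g-code, the solid's height is divided into equal slices at the stated Δz and each level perimeter traced with G1 moves after a G0 lift.

; perimeter-only toolpath
G21 ; units = mm
G90 ; absolute positioning
G28 ; home
; layer 1
G0 Z1.000
G0 X0.000 Y0.000
G1 X16.000 Y0.000
G1 X16.000 Y18.000
G1 X0.000 Y18.000
G1 X0.000 Y0.000
; layer 2
G0 Z2.000
G0 X0.000 Y0.000
G1 X16.000 Y0.000
G1 X16.000 Y18.000
G1 X0.000 Y18.000
G1 X0.000 Y0.000
; layer 3
G0 Z3.000
G0 X0.000 Y0.000
G1 X16.000 Y0.000
G1 X16.000 Y18.000
G1 X0.000 Y18.000
G1 X0.000 Y0.000
; layer 4
G0 Z4.000
G0 X0.000 Y0.000
G1 X16.000 Y0.000
G1 X16.000 Y18.000
G1 X0.000 Y18.000
G1 X0.000 Y0.000
; layer 5
G0 Z5.000
G0 X0.000 Y0.000
G1 X16.000 Y0.000
G1 X16.000 Y18.000
G1 X0.000 Y18.000
G1 X0.000 Y0.000
; layer 6
G0 Z6.000
G0 X0.000 Y0.000
G1 X16.000 Y0.000
G1 X16.000 Y18.000
G1 X0.000 Y18.000
G1 X0.000 Y0.000
; layer 7
G0 Z7.000
G0 X0.000 Y0.000
G1 X16.000 Y0.000
G1 X16.000 Y18.000
G1 X0.000 Y18.000
G1 X0.000 Y0.000
; layer 8
G0 Z8.000
G0 X0.000 Y0.000
G1 X16.000 Y0.000
G1 X16.000 Y18.000
G1 X0.000 Y18.000
G1 X0.000 Y0.000
M2 ; end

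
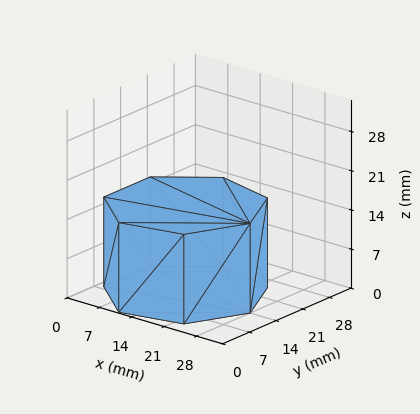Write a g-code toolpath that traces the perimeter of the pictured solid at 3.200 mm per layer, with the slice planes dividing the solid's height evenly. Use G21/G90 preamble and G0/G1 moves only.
Reading the render: the shape is a regular 7-sided prism (a cylinder approximated with 7 flat sides), circumscribed radius ≈ 14 mm, height ≈ 16 mm (dimensions read to the nearest mm from the axis ticks). For the g-code, the solid's height is divided into equal slices at the stated Δz and each level perimeter traced with G1 moves after a G0 lift.

; perimeter-only toolpath
G21 ; units = mm
G90 ; absolute positioning
G28 ; home
; layer 1
G0 Z3.200
G0 X28.000 Y14.000
G1 X22.729 Y24.946
G1 X10.885 Y27.649
G1 X1.386 Y20.074
G1 X1.386 Y7.926
G1 X10.885 Y0.351
G1 X22.729 Y3.054
G1 X28.000 Y14.000
; layer 2
G0 Z6.400
G0 X28.000 Y14.000
G1 X22.729 Y24.946
G1 X10.885 Y27.649
G1 X1.386 Y20.074
G1 X1.386 Y7.926
G1 X10.885 Y0.351
G1 X22.729 Y3.054
G1 X28.000 Y14.000
; layer 3
G0 Z9.600
G0 X28.000 Y14.000
G1 X22.729 Y24.946
G1 X10.885 Y27.649
G1 X1.386 Y20.074
G1 X1.386 Y7.926
G1 X10.885 Y0.351
G1 X22.729 Y3.054
G1 X28.000 Y14.000
; layer 4
G0 Z12.800
G0 X28.000 Y14.000
G1 X22.729 Y24.946
G1 X10.885 Y27.649
G1 X1.386 Y20.074
G1 X1.386 Y7.926
G1 X10.885 Y0.351
G1 X22.729 Y3.054
G1 X28.000 Y14.000
; layer 5
G0 Z16.000
G0 X28.000 Y14.000
G1 X22.729 Y24.946
G1 X10.885 Y27.649
G1 X1.386 Y20.074
G1 X1.386 Y7.926
G1 X10.885 Y0.351
G1 X22.729 Y3.054
G1 X28.000 Y14.000
M2 ; end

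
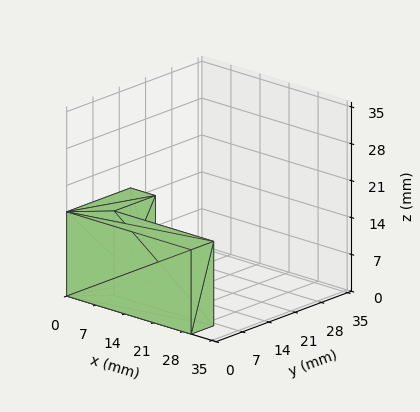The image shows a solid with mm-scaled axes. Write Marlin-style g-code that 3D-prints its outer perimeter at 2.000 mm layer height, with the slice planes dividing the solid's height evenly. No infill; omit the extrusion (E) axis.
Reading the render: the shape is an L-shaped prism: outer 30 × 17 mm, arm thicknesses ≈ 6 mm (horizontal) and 6 mm (vertical), extruded 16 mm in z (dimensions read to the nearest mm from the axis ticks). For the g-code, the solid's height is divided into equal slices at the stated Δz and each level perimeter traced with G1 moves after a G0 lift.

; perimeter-only toolpath
G21 ; units = mm
G90 ; absolute positioning
G28 ; home
; layer 1
G0 Z2.000
G0 X0.000 Y0.000
G1 X30.000 Y0.000
G1 X30.000 Y6.000
G1 X6.000 Y6.000
G1 X6.000 Y17.000
G1 X0.000 Y17.000
G1 X0.000 Y0.000
; layer 2
G0 Z4.000
G0 X0.000 Y0.000
G1 X30.000 Y0.000
G1 X30.000 Y6.000
G1 X6.000 Y6.000
G1 X6.000 Y17.000
G1 X0.000 Y17.000
G1 X0.000 Y0.000
; layer 3
G0 Z6.000
G0 X0.000 Y0.000
G1 X30.000 Y0.000
G1 X30.000 Y6.000
G1 X6.000 Y6.000
G1 X6.000 Y17.000
G1 X0.000 Y17.000
G1 X0.000 Y0.000
; layer 4
G0 Z8.000
G0 X0.000 Y0.000
G1 X30.000 Y0.000
G1 X30.000 Y6.000
G1 X6.000 Y6.000
G1 X6.000 Y17.000
G1 X0.000 Y17.000
G1 X0.000 Y0.000
; layer 5
G0 Z10.000
G0 X0.000 Y0.000
G1 X30.000 Y0.000
G1 X30.000 Y6.000
G1 X6.000 Y6.000
G1 X6.000 Y17.000
G1 X0.000 Y17.000
G1 X0.000 Y0.000
; layer 6
G0 Z12.000
G0 X0.000 Y0.000
G1 X30.000 Y0.000
G1 X30.000 Y6.000
G1 X6.000 Y6.000
G1 X6.000 Y17.000
G1 X0.000 Y17.000
G1 X0.000 Y0.000
; layer 7
G0 Z14.000
G0 X0.000 Y0.000
G1 X30.000 Y0.000
G1 X30.000 Y6.000
G1 X6.000 Y6.000
G1 X6.000 Y17.000
G1 X0.000 Y17.000
G1 X0.000 Y0.000
; layer 8
G0 Z16.000
G0 X0.000 Y0.000
G1 X30.000 Y0.000
G1 X30.000 Y6.000
G1 X6.000 Y6.000
G1 X6.000 Y17.000
G1 X0.000 Y17.000
G1 X0.000 Y0.000
M2 ; end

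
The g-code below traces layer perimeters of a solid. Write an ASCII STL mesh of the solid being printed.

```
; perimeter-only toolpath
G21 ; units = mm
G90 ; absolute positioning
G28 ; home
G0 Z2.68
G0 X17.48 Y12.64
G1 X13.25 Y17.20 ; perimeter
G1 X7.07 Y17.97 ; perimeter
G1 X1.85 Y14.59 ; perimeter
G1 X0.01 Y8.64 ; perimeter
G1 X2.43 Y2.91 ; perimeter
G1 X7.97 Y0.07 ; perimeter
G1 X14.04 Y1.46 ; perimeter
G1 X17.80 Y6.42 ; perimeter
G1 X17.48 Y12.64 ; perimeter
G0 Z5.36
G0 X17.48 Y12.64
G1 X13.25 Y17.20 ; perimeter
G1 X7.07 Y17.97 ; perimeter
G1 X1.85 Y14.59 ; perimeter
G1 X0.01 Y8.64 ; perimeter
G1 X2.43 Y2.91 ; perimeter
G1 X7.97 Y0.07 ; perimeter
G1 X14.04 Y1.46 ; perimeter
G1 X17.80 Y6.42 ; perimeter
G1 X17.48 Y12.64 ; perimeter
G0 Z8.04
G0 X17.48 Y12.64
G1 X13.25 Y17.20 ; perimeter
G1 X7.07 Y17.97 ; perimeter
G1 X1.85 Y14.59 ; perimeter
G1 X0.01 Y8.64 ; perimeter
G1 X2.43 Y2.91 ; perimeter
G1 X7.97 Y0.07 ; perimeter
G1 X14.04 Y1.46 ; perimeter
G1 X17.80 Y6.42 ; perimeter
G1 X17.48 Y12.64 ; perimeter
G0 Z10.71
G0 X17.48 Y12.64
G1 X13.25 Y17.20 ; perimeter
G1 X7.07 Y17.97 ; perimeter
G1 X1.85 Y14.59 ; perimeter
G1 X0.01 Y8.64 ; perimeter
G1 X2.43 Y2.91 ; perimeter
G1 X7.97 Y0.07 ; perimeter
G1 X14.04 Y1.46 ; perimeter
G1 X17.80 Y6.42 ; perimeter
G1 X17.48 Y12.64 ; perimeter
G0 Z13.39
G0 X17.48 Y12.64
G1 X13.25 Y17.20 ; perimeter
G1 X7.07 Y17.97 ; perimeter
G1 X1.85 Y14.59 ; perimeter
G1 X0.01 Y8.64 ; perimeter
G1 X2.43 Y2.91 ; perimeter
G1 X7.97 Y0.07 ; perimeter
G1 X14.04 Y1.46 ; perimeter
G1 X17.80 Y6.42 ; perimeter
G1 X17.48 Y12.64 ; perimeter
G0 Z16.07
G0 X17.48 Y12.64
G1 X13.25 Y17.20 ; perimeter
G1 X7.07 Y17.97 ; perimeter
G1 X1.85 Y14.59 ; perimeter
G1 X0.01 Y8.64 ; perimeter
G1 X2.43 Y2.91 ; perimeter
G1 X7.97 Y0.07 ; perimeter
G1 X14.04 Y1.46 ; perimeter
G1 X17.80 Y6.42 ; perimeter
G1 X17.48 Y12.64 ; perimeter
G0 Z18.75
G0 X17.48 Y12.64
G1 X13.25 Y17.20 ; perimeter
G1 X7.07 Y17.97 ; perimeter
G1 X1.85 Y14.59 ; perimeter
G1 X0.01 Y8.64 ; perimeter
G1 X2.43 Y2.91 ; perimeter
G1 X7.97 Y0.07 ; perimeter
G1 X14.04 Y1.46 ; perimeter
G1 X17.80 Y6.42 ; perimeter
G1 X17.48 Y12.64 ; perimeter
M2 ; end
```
solid part
  facet normal 0.0000 0.0000 -1.0000
    outer loop
      vertex 7.07 17.97 0.00
      vertex 13.25 17.20 0.00
      vertex 17.48 12.64 0.00
    endloop
  endfacet
  facet normal 0.0000 0.0000 -1.0000
    outer loop
      vertex 1.85 14.59 0.00
      vertex 7.07 17.97 0.00
      vertex 17.48 12.64 0.00
    endloop
  endfacet
  facet normal 0.0000 0.0000 -1.0000
    outer loop
      vertex 0.01 8.64 0.00
      vertex 1.85 14.59 0.00
      vertex 17.48 12.64 0.00
    endloop
  endfacet
  facet normal 0.0000 0.0000 -1.0000
    outer loop
      vertex 2.43 2.91 0.00
      vertex 0.01 8.64 0.00
      vertex 17.48 12.64 0.00
    endloop
  endfacet
  facet normal 0.0000 0.0000 -1.0000
    outer loop
      vertex 7.97 0.07 0.00
      vertex 2.43 2.91 0.00
      vertex 17.48 12.64 0.00
    endloop
  endfacet
  facet normal 0.0000 0.0000 -1.0000
    outer loop
      vertex 14.04 1.46 0.00
      vertex 7.97 0.07 0.00
      vertex 17.48 12.64 0.00
    endloop
  endfacet
  facet normal 0.0000 0.0000 -1.0000
    outer loop
      vertex 17.80 6.42 0.00
      vertex 14.04 1.46 0.00
      vertex 17.48 12.64 0.00
    endloop
  endfacet
  facet normal 0.0000 0.0000 1.0000
    outer loop
      vertex 17.48 12.64 18.75
      vertex 13.25 17.20 18.75
      vertex 7.07 17.97 18.75
    endloop
  endfacet
  facet normal 0.0000 0.0000 1.0000
    outer loop
      vertex 17.48 12.64 18.75
      vertex 7.07 17.97 18.75
      vertex 1.85 14.59 18.75
    endloop
  endfacet
  facet normal 0.0000 0.0000 1.0000
    outer loop
      vertex 17.48 12.64 18.75
      vertex 1.85 14.59 18.75
      vertex 0.01 8.64 18.75
    endloop
  endfacet
  facet normal 0.0000 0.0000 1.0000
    outer loop
      vertex 17.48 12.64 18.75
      vertex 0.01 8.64 18.75
      vertex 2.43 2.91 18.75
    endloop
  endfacet
  facet normal 0.0000 0.0000 1.0000
    outer loop
      vertex 17.48 12.64 18.75
      vertex 2.43 2.91 18.75
      vertex 7.97 0.07 18.75
    endloop
  endfacet
  facet normal 0.0000 0.0000 1.0000
    outer loop
      vertex 17.48 12.64 18.75
      vertex 7.97 0.07 18.75
      vertex 14.04 1.46 18.75
    endloop
  endfacet
  facet normal 0.0000 0.0000 1.0000
    outer loop
      vertex 17.48 12.64 18.75
      vertex 14.04 1.46 18.75
      vertex 17.80 6.42 18.75
    endloop
  endfacet
  facet normal 0.7331 0.6801 0.0000
    outer loop
      vertex 17.48 12.64 0.00
      vertex 13.25 17.20 0.00
      vertex 13.25 17.20 18.75
    endloop
  endfacet
  facet normal 0.7331 0.6801 0.0000
    outer loop
      vertex 17.48 12.64 0.00
      vertex 13.25 17.20 18.75
      vertex 17.48 12.64 18.75
    endloop
  endfacet
  facet normal 0.1236 0.9923 0.0000
    outer loop
      vertex 13.25 17.20 0.00
      vertex 7.07 17.97 0.00
      vertex 7.07 17.97 18.75
    endloop
  endfacet
  facet normal 0.1236 0.9923 0.0000
    outer loop
      vertex 13.25 17.20 0.00
      vertex 7.07 17.97 18.75
      vertex 13.25 17.20 18.75
    endloop
  endfacet
  facet normal -0.5435 0.8394 0.0000
    outer loop
      vertex 7.07 17.97 0.00
      vertex 1.85 14.59 0.00
      vertex 1.85 14.59 18.75
    endloop
  endfacet
  facet normal -0.5435 0.8394 0.0000
    outer loop
      vertex 7.07 17.97 0.00
      vertex 1.85 14.59 18.75
      vertex 7.07 17.97 18.75
    endloop
  endfacet
  facet normal -0.9554 0.2954 0.0000
    outer loop
      vertex 1.85 14.59 0.00
      vertex 0.01 8.64 0.00
      vertex 0.01 8.64 18.75
    endloop
  endfacet
  facet normal -0.9554 0.2954 0.0000
    outer loop
      vertex 1.85 14.59 0.00
      vertex 0.01 8.64 18.75
      vertex 1.85 14.59 18.75
    endloop
  endfacet
  facet normal -0.9212 -0.3891 0.0000
    outer loop
      vertex 0.01 8.64 0.00
      vertex 2.43 2.91 0.00
      vertex 2.43 2.91 18.75
    endloop
  endfacet
  facet normal -0.9212 -0.3891 0.0000
    outer loop
      vertex 0.01 8.64 0.00
      vertex 2.43 2.91 18.75
      vertex 0.01 8.64 18.75
    endloop
  endfacet
  facet normal -0.4562 -0.8899 0.0000
    outer loop
      vertex 2.43 2.91 0.00
      vertex 7.97 0.07 0.00
      vertex 7.97 0.07 18.75
    endloop
  endfacet
  facet normal -0.4562 -0.8899 0.0000
    outer loop
      vertex 2.43 2.91 0.00
      vertex 7.97 0.07 18.75
      vertex 2.43 2.91 18.75
    endloop
  endfacet
  facet normal 0.2232 -0.9748 0.0000
    outer loop
      vertex 7.97 0.07 0.00
      vertex 14.04 1.46 0.00
      vertex 14.04 1.46 18.75
    endloop
  endfacet
  facet normal 0.2232 -0.9748 0.0000
    outer loop
      vertex 7.97 0.07 0.00
      vertex 14.04 1.46 18.75
      vertex 7.97 0.07 18.75
    endloop
  endfacet
  facet normal 0.7969 -0.6041 0.0000
    outer loop
      vertex 14.04 1.46 0.00
      vertex 17.80 6.42 0.00
      vertex 17.80 6.42 18.75
    endloop
  endfacet
  facet normal 0.7969 -0.6041 0.0000
    outer loop
      vertex 14.04 1.46 0.00
      vertex 17.80 6.42 18.75
      vertex 14.04 1.46 18.75
    endloop
  endfacet
  facet normal 0.9987 0.0514 0.0000
    outer loop
      vertex 17.80 6.42 0.00
      vertex 17.48 12.64 0.00
      vertex 17.48 12.64 18.75
    endloop
  endfacet
  facet normal 0.9987 0.0514 0.0000
    outer loop
      vertex 17.80 6.42 0.00
      vertex 17.48 12.64 18.75
      vertex 17.80 6.42 18.75
    endloop
  endfacet
endsolid part

The G0 Z moves step by Δz≈2.68 mm. Every layer's G1 loop is the same polygon, so the solid is a straight extrusion of it from z=0 to z≈18.8. Closing with flat bottom and top caps and triangulating gives 32 facets — a regular 9-sided prism (a cylinder approximated with 9 flat sides), circumscribed radius ≈ 9.1 mm, height ≈ 18.8 mm.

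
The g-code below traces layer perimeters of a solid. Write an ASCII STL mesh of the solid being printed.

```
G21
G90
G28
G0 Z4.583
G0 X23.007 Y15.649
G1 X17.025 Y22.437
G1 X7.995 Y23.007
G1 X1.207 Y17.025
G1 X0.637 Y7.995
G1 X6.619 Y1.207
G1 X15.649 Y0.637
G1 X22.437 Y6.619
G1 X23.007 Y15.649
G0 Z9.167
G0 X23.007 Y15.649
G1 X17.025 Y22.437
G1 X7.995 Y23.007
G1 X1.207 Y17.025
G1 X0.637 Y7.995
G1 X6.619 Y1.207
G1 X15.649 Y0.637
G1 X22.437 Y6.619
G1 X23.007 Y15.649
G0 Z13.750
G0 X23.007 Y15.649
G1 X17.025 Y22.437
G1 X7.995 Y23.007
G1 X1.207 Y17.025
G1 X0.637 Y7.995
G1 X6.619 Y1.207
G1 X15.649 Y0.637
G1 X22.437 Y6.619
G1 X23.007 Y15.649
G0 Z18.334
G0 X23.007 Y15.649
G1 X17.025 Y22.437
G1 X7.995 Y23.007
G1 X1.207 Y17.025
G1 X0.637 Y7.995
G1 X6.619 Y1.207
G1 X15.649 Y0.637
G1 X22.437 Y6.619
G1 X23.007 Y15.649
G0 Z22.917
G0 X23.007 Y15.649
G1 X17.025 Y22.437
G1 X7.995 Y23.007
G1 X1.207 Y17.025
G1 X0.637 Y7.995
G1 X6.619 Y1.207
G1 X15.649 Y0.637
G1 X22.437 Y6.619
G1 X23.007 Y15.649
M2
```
solid part
  facet normal 0.0000 0.0000 -1.0000
    outer loop
      vertex 7.995 23.007 0.000
      vertex 17.025 22.437 0.000
      vertex 23.007 15.649 0.000
    endloop
  endfacet
  facet normal 0.0000 0.0000 -1.0000
    outer loop
      vertex 1.207 17.025 0.000
      vertex 7.995 23.007 0.000
      vertex 23.007 15.649 0.000
    endloop
  endfacet
  facet normal 0.0000 0.0000 -1.0000
    outer loop
      vertex 0.637 7.995 0.000
      vertex 1.207 17.025 0.000
      vertex 23.007 15.649 0.000
    endloop
  endfacet
  facet normal 0.0000 0.0000 -1.0000
    outer loop
      vertex 6.619 1.207 0.000
      vertex 0.637 7.995 0.000
      vertex 23.007 15.649 0.000
    endloop
  endfacet
  facet normal 0.0000 0.0000 -1.0000
    outer loop
      vertex 15.649 0.637 0.000
      vertex 6.619 1.207 0.000
      vertex 23.007 15.649 0.000
    endloop
  endfacet
  facet normal 0.0000 0.0000 -1.0000
    outer loop
      vertex 22.437 6.619 0.000
      vertex 15.649 0.637 0.000
      vertex 23.007 15.649 0.000
    endloop
  endfacet
  facet normal 0.0000 0.0000 1.0000
    outer loop
      vertex 23.007 15.649 22.917
      vertex 17.025 22.437 22.917
      vertex 7.995 23.007 22.917
    endloop
  endfacet
  facet normal 0.0000 0.0000 1.0000
    outer loop
      vertex 23.007 15.649 22.917
      vertex 7.995 23.007 22.917
      vertex 1.207 17.025 22.917
    endloop
  endfacet
  facet normal 0.0000 0.0000 1.0000
    outer loop
      vertex 23.007 15.649 22.917
      vertex 1.207 17.025 22.917
      vertex 0.637 7.995 22.917
    endloop
  endfacet
  facet normal 0.0000 0.0000 1.0000
    outer loop
      vertex 23.007 15.649 22.917
      vertex 0.637 7.995 22.917
      vertex 6.619 1.207 22.917
    endloop
  endfacet
  facet normal 0.0000 0.0000 1.0000
    outer loop
      vertex 23.007 15.649 22.917
      vertex 6.619 1.207 22.917
      vertex 15.649 0.637 22.917
    endloop
  endfacet
  facet normal 0.0000 0.0000 1.0000
    outer loop
      vertex 23.007 15.649 22.917
      vertex 15.649 0.637 22.917
      vertex 22.437 6.619 22.917
    endloop
  endfacet
  facet normal 0.7502 0.6612 0.0000
    outer loop
      vertex 23.007 15.649 0.000
      vertex 17.025 22.437 0.000
      vertex 17.025 22.437 22.917
    endloop
  endfacet
  facet normal 0.7502 0.6612 0.0000
    outer loop
      vertex 23.007 15.649 0.000
      vertex 17.025 22.437 22.917
      vertex 23.007 15.649 22.917
    endloop
  endfacet
  facet normal 0.0630 0.9980 0.0000
    outer loop
      vertex 17.025 22.437 0.000
      vertex 7.995 23.007 0.000
      vertex 7.995 23.007 22.917
    endloop
  endfacet
  facet normal 0.0630 0.9980 0.0000
    outer loop
      vertex 17.025 22.437 0.000
      vertex 7.995 23.007 22.917
      vertex 17.025 22.437 22.917
    endloop
  endfacet
  facet normal -0.6612 0.7502 0.0000
    outer loop
      vertex 7.995 23.007 0.000
      vertex 1.207 17.025 0.000
      vertex 1.207 17.025 22.917
    endloop
  endfacet
  facet normal -0.6612 0.7502 0.0000
    outer loop
      vertex 7.995 23.007 0.000
      vertex 1.207 17.025 22.917
      vertex 7.995 23.007 22.917
    endloop
  endfacet
  facet normal -0.9980 0.0630 0.0000
    outer loop
      vertex 1.207 17.025 0.000
      vertex 0.637 7.995 0.000
      vertex 0.637 7.995 22.917
    endloop
  endfacet
  facet normal -0.9980 0.0630 0.0000
    outer loop
      vertex 1.207 17.025 0.000
      vertex 0.637 7.995 22.917
      vertex 1.207 17.025 22.917
    endloop
  endfacet
  facet normal -0.7502 -0.6612 0.0000
    outer loop
      vertex 0.637 7.995 0.000
      vertex 6.619 1.207 0.000
      vertex 6.619 1.207 22.917
    endloop
  endfacet
  facet normal -0.7502 -0.6612 0.0000
    outer loop
      vertex 0.637 7.995 0.000
      vertex 6.619 1.207 22.917
      vertex 0.637 7.995 22.917
    endloop
  endfacet
  facet normal -0.0630 -0.9980 0.0000
    outer loop
      vertex 6.619 1.207 0.000
      vertex 15.649 0.637 0.000
      vertex 15.649 0.637 22.917
    endloop
  endfacet
  facet normal -0.0630 -0.9980 0.0000
    outer loop
      vertex 6.619 1.207 0.000
      vertex 15.649 0.637 22.917
      vertex 6.619 1.207 22.917
    endloop
  endfacet
  facet normal 0.6612 -0.7502 0.0000
    outer loop
      vertex 15.649 0.637 0.000
      vertex 22.437 6.619 0.000
      vertex 22.437 6.619 22.917
    endloop
  endfacet
  facet normal 0.6612 -0.7502 0.0000
    outer loop
      vertex 15.649 0.637 0.000
      vertex 22.437 6.619 22.917
      vertex 15.649 0.637 22.917
    endloop
  endfacet
  facet normal 0.9980 -0.0630 0.0000
    outer loop
      vertex 22.437 6.619 0.000
      vertex 23.007 15.649 0.000
      vertex 23.007 15.649 22.917
    endloop
  endfacet
  facet normal 0.9980 -0.0630 0.0000
    outer loop
      vertex 22.437 6.619 0.000
      vertex 23.007 15.649 22.917
      vertex 22.437 6.619 22.917
    endloop
  endfacet
endsolid part

The G0 Z moves step by Δz≈4.583 mm. Every layer's G1 loop is the same polygon, so the solid is a straight extrusion of it from z=0 to z≈22.9. Closing with flat bottom and top caps and triangulating gives 28 facets — a regular 8-sided prism (a cylinder approximated with 8 flat sides), circumscribed radius ≈ 11.8 mm, height ≈ 22.9 mm.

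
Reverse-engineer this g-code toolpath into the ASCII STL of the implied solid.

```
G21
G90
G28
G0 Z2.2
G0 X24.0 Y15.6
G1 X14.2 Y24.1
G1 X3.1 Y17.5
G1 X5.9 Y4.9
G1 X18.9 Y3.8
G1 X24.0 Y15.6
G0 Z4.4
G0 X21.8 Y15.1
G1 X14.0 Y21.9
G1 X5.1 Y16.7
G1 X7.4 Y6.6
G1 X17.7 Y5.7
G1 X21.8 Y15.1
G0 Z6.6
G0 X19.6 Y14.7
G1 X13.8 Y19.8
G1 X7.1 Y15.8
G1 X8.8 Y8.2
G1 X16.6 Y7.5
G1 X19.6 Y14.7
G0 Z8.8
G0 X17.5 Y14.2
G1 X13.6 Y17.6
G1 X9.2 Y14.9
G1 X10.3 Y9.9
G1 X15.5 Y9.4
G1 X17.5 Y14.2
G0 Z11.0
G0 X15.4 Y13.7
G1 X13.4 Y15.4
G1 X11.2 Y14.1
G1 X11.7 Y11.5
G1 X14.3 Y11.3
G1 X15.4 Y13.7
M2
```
solid part
  facet normal 0.0000 0.0000 -1.0000
    outer loop
      vertex 1.1 18.4 0.0
      vertex 14.4 26.3 0.0
      vertex 26.1 16.1 0.0
    endloop
  endfacet
  facet normal 0.0000 0.0000 -1.0000
    outer loop
      vertex 4.5 3.3 0.0
      vertex 1.1 18.4 0.0
      vertex 26.1 16.1 0.0
    endloop
  endfacet
  facet normal 0.0000 0.0000 -1.0000
    outer loop
      vertex 20.0 1.9 0.0
      vertex 4.5 3.3 0.0
      vertex 26.1 16.1 0.0
    endloop
  endfacet
  facet normal 0.5112 0.5864 0.6284
    outer loop
      vertex 26.1 16.1 0.0
      vertex 14.4 26.3 0.0
      vertex 13.2 13.2 13.2
    endloop
  endfacet
  facet normal -0.3975 0.6691 0.6279
    outer loop
      vertex 14.4 26.3 0.0
      vertex 1.1 18.4 0.0
      vertex 13.2 13.2 13.2
    endloop
  endfacet
  facet normal -0.7589 -0.1709 0.6284
    outer loop
      vertex 1.1 18.4 0.0
      vertex 4.5 3.3 0.0
      vertex 13.2 13.2 13.2
    endloop
  endfacet
  facet normal -0.0700 -0.7753 0.6277
    outer loop
      vertex 4.5 3.3 0.0
      vertex 20.0 1.9 0.0
      vertex 13.2 13.2 13.2
    endloop
  endfacet
  facet normal 0.7136 -0.3065 0.6300
    outer loop
      vertex 20.0 1.9 0.0
      vertex 26.1 16.1 0.0
      vertex 13.2 13.2 13.2
    endloop
  endfacet
endsolid part

The G0 Z moves step by Δz≈2.2 mm. The G1 loops shrink linearly with z, so the solid tapers from its base footprint up to z≈13.2. Closing with a flat bottom cap and the tapered top and triangulating gives 8 facets — a regular 5-sided pyramid, base circumscribed radius ≈ 13.2 mm, apex at z ≈ 13.2 mm.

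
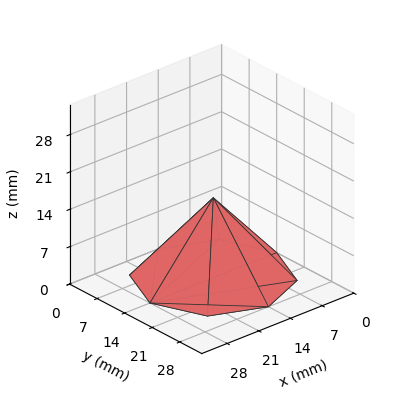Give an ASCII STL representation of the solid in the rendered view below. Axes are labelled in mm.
Reading the render: the shape is a regular 8-sided pyramid, base circumscribed radius ≈ 14 mm, apex at z ≈ 15 mm (dimensions read to the nearest mm from the axis ticks). For the STL, each face is triangulated and given an outward normal.

solid part
  facet normal 0.0000 0.0000 -1.0000
    outer loop
      vertex 14.000 28.000 0.000
      vertex 23.899 23.899 0.000
      vertex 28.000 14.000 0.000
    endloop
  endfacet
  facet normal 0.0000 0.0000 -1.0000
    outer loop
      vertex 4.101 23.899 0.000
      vertex 14.000 28.000 0.000
      vertex 28.000 14.000 0.000
    endloop
  endfacet
  facet normal 0.0000 0.0000 -1.0000
    outer loop
      vertex 0.000 14.000 0.000
      vertex 4.101 23.899 0.000
      vertex 28.000 14.000 0.000
    endloop
  endfacet
  facet normal 0.0000 0.0000 -1.0000
    outer loop
      vertex 4.101 4.101 0.000
      vertex 0.000 14.000 0.000
      vertex 28.000 14.000 0.000
    endloop
  endfacet
  facet normal 0.0000 0.0000 -1.0000
    outer loop
      vertex 14.000 0.000 0.000
      vertex 4.101 4.101 0.000
      vertex 28.000 14.000 0.000
    endloop
  endfacet
  facet normal 0.0000 0.0000 -1.0000
    outer loop
      vertex 23.899 4.101 0.000
      vertex 14.000 0.000 0.000
      vertex 28.000 14.000 0.000
    endloop
  endfacet
  facet normal 0.6997 0.2899 0.6530
    outer loop
      vertex 28.000 14.000 0.000
      vertex 23.899 23.899 0.000
      vertex 14.000 14.000 15.000
    endloop
  endfacet
  facet normal 0.2899 0.6997 0.6530
    outer loop
      vertex 23.899 23.899 0.000
      vertex 14.000 28.000 0.000
      vertex 14.000 14.000 15.000
    endloop
  endfacet
  facet normal -0.2899 0.6997 0.6530
    outer loop
      vertex 14.000 28.000 0.000
      vertex 4.101 23.899 0.000
      vertex 14.000 14.000 15.000
    endloop
  endfacet
  facet normal -0.6997 0.2899 0.6530
    outer loop
      vertex 4.101 23.899 0.000
      vertex 0.000 14.000 0.000
      vertex 14.000 14.000 15.000
    endloop
  endfacet
  facet normal -0.6997 -0.2899 0.6530
    outer loop
      vertex 0.000 14.000 0.000
      vertex 4.101 4.101 0.000
      vertex 14.000 14.000 15.000
    endloop
  endfacet
  facet normal -0.2899 -0.6997 0.6530
    outer loop
      vertex 4.101 4.101 0.000
      vertex 14.000 0.000 0.000
      vertex 14.000 14.000 15.000
    endloop
  endfacet
  facet normal 0.2899 -0.6997 0.6530
    outer loop
      vertex 14.000 0.000 0.000
      vertex 23.899 4.101 0.000
      vertex 14.000 14.000 15.000
    endloop
  endfacet
  facet normal 0.6997 -0.2899 0.6530
    outer loop
      vertex 23.899 4.101 0.000
      vertex 28.000 14.000 0.000
      vertex 14.000 14.000 15.000
    endloop
  endfacet
endsolid part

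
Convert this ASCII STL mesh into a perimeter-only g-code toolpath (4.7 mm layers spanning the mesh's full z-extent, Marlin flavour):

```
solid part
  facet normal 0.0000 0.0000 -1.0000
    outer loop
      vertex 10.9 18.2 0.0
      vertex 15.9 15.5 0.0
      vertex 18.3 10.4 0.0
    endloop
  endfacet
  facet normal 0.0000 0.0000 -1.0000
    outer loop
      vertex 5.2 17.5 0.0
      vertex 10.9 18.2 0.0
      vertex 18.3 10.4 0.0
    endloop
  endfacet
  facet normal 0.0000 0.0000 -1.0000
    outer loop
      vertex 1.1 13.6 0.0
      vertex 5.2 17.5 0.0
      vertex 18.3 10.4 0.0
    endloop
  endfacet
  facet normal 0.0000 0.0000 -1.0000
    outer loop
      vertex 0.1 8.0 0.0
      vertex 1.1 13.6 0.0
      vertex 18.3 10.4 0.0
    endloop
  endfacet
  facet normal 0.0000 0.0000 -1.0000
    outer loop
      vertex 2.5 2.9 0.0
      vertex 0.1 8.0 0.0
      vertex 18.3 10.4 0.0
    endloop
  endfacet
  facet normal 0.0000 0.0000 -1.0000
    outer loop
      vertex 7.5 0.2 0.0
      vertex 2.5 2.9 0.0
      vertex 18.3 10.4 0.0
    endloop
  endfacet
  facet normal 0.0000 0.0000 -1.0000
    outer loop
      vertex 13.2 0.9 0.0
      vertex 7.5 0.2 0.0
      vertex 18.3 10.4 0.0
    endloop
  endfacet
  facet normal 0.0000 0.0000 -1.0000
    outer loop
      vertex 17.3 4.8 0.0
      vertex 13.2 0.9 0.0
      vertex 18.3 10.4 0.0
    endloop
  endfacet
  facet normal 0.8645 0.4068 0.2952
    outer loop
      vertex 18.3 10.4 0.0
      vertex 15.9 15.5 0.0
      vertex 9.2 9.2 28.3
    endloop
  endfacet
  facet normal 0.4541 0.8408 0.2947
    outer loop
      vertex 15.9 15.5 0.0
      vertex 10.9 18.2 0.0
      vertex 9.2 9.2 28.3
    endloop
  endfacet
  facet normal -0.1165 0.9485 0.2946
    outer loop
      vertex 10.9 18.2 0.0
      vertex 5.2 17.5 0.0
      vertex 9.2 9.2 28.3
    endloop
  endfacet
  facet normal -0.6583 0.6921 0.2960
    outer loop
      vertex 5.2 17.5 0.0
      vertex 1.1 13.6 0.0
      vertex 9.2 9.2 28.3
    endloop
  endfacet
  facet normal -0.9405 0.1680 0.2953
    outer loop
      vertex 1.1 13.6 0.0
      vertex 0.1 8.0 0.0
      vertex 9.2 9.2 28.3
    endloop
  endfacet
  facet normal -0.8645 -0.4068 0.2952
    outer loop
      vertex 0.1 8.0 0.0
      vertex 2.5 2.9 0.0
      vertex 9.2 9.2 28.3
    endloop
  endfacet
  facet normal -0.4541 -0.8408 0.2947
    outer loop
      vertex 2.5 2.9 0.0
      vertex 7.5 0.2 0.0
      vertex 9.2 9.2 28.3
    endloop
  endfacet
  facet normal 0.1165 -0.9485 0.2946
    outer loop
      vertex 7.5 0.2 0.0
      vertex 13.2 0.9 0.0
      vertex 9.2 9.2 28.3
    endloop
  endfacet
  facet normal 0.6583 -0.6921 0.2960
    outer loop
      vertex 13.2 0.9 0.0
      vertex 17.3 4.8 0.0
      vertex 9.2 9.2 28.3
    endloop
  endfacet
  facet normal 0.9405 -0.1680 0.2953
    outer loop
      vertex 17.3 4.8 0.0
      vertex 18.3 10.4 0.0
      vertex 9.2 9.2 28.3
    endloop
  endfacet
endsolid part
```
; perimeter-only toolpath
G21 ; units = mm
G90 ; absolute positioning
G28 ; home
; layer 1
G0 Z4.7
G0 X16.8 Y10.2
G1 X14.8 Y14.5
G1 X10.6 Y16.7
G1 X5.9 Y16.1
G1 X2.4 Y12.9
G1 X1.6 Y8.2
G1 X3.6 Y3.9
G1 X7.8 Y1.7
G1 X12.5 Y2.3
G1 X16.0 Y5.5
G1 X16.8 Y10.2
; layer 2
G0 Z9.4
G0 X15.3 Y10.0
G1 X13.7 Y13.4
G1 X10.3 Y15.2
G1 X6.5 Y14.7
G1 X3.8 Y12.1
G1 X3.1 Y8.4
G1 X4.7 Y5.0
G1 X8.1 Y3.2
G1 X11.9 Y3.7
G1 X14.6 Y6.3
G1 X15.3 Y10.0
; layer 3
G0 Z14.2
G0 X13.8 Y9.8
G1 X12.6 Y12.3
G1 X10.1 Y13.7
G1 X7.2 Y13.3
G1 X5.1 Y11.4
G1 X4.6 Y8.6
G1 X5.8 Y6.0
G1 X8.3 Y4.7
G1 X11.2 Y5.0
G1 X13.2 Y7.0
G1 X13.8 Y9.8
; layer 4
G0 Z18.9
G0 X12.2 Y9.6
G1 X11.4 Y11.3
G1 X9.8 Y12.2
G1 X7.9 Y12.0
G1 X6.5 Y10.7
G1 X6.2 Y8.8
G1 X7.0 Y7.1
G1 X8.6 Y6.2
G1 X10.5 Y6.4
G1 X11.9 Y7.7
G1 X12.2 Y9.6
; layer 5
G0 Z23.6
G0 X10.7 Y9.4
G1 X10.3 Y10.2
G1 X9.5 Y10.7
G1 X8.5 Y10.6
G1 X7.8 Y9.9
G1 X7.7 Y9.0
G1 X8.1 Y8.1
G1 X8.9 Y7.7
G1 X9.9 Y7.8
G1 X10.5 Y8.5
G1 X10.7 Y9.4
M2 ; end

The solid is a regular 10-sided pyramid, base circumscribed radius ≈ 9.2 mm, apex at z ≈ 28.3 mm. Slicing at Δz = 4.7 mm — 6 equal slices spanning the solid's height, so layer i sits at z = i·h/6 — gives 5 non-empty perimeters. Each is a 10-segment closed polygon; G0 lifts to the layer z and rapids to the start vertex, then G1 traces the edges. The cross-section shrinks linearly with z (the slice at the apex is degenerate and omitted).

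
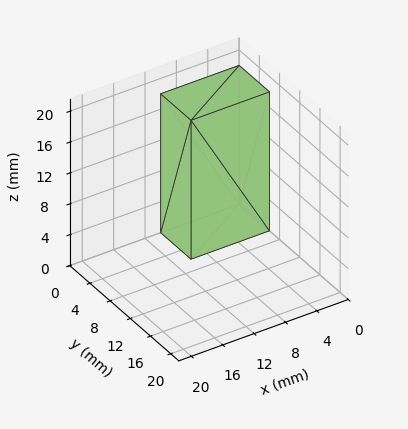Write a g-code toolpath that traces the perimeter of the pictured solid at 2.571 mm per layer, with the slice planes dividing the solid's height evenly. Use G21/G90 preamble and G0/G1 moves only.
Reading the render: the shape is a rectangular box, roughly 10 × 6 mm footprint and 18 mm tall (dimensions read to the nearest mm from the axis ticks). For the g-code, the solid's height is divided into equal slices at the stated Δz and each level perimeter traced with G1 moves after a G0 lift.

; perimeter-only toolpath
G21 ; units = mm
G90 ; absolute positioning
G28 ; home
; layer 1
G0 Z2.571
G0 X0.000 Y0.000
G1 X10.000 Y0.000
G1 X10.000 Y6.000
G1 X0.000 Y6.000
G1 X0.000 Y0.000
; layer 2
G0 Z5.143
G0 X0.000 Y0.000
G1 X10.000 Y0.000
G1 X10.000 Y6.000
G1 X0.000 Y6.000
G1 X0.000 Y0.000
; layer 3
G0 Z7.714
G0 X0.000 Y0.000
G1 X10.000 Y0.000
G1 X10.000 Y6.000
G1 X0.000 Y6.000
G1 X0.000 Y0.000
; layer 4
G0 Z10.286
G0 X0.000 Y0.000
G1 X10.000 Y0.000
G1 X10.000 Y6.000
G1 X0.000 Y6.000
G1 X0.000 Y0.000
; layer 5
G0 Z12.857
G0 X0.000 Y0.000
G1 X10.000 Y0.000
G1 X10.000 Y6.000
G1 X0.000 Y6.000
G1 X0.000 Y0.000
; layer 6
G0 Z15.429
G0 X0.000 Y0.000
G1 X10.000 Y0.000
G1 X10.000 Y6.000
G1 X0.000 Y6.000
G1 X0.000 Y0.000
; layer 7
G0 Z18.000
G0 X0.000 Y0.000
G1 X10.000 Y0.000
G1 X10.000 Y6.000
G1 X0.000 Y6.000
G1 X0.000 Y0.000
M2 ; end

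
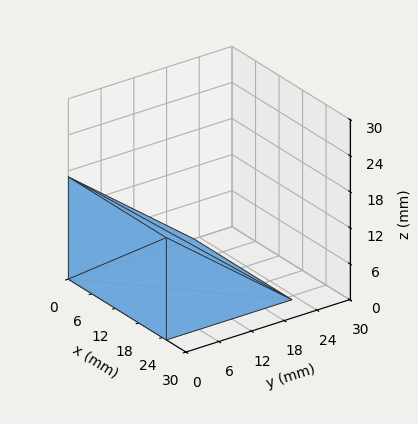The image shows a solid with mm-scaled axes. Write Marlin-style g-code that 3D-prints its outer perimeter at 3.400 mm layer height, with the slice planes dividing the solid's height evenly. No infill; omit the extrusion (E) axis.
Reading the render: the shape is a wedge (ramp): 25 × 23 mm base, rising to 17 mm along the y=0 edge and sloping linearly to z=0 at y=23 (dimensions read to the nearest mm from the axis ticks). For the g-code, the solid's height is divided into equal slices at the stated Δz and each level perimeter traced with G1 moves after a G0 lift.

; perimeter-only toolpath
G21 ; units = mm
G90 ; absolute positioning
G28 ; home
; layer 1
G0 Z3.400
G0 X0.000 Y0.000
G1 X25.000 Y0.000
G1 X25.000 Y18.400
G1 X0.000 Y18.400
G1 X0.000 Y0.000
; layer 2
G0 Z6.800
G0 X0.000 Y0.000
G1 X25.000 Y0.000
G1 X25.000 Y13.800
G1 X0.000 Y13.800
G1 X0.000 Y0.000
; layer 3
G0 Z10.200
G0 X0.000 Y0.000
G1 X25.000 Y0.000
G1 X25.000 Y9.200
G1 X0.000 Y9.200
G1 X0.000 Y0.000
; layer 4
G0 Z13.600
G0 X0.000 Y0.000
G1 X25.000 Y0.000
G1 X25.000 Y4.600
G1 X0.000 Y4.600
G1 X0.000 Y0.000
M2 ; end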